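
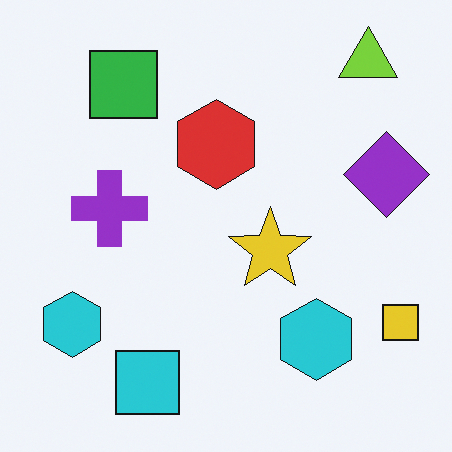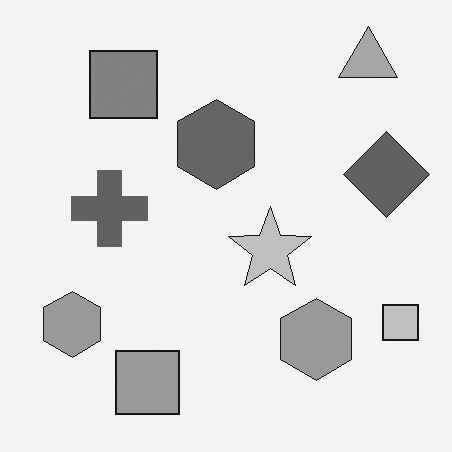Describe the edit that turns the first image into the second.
The image was converted to grayscale.

All color is removed — every shape is now a shade of grey.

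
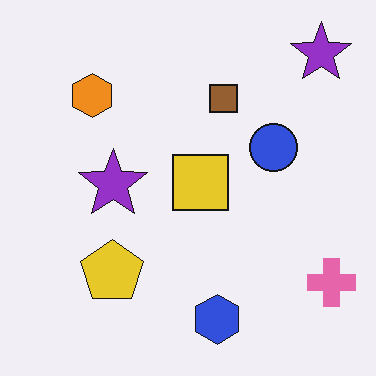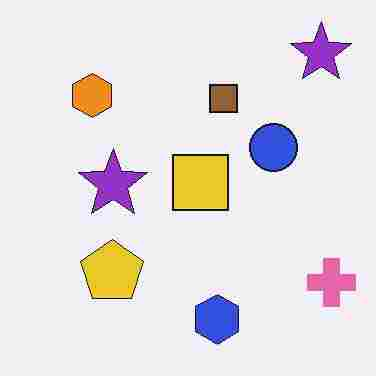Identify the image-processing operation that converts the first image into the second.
The transformation is: degraded with heavy JPEG compression.

Blocky 8×8 compression artifacts appear around shape edges and the flat background shows ringing — characteristic JPEG degradation.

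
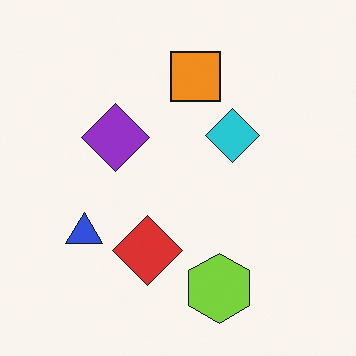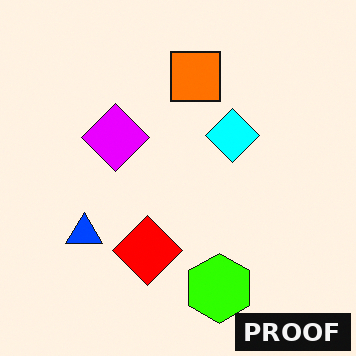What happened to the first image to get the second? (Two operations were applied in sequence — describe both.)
The second image is the first made much more vivid (saturation change), then watermarked with the text "PROOF" in the lower-right corner.

All colors are more vivid — a global saturation change. A dark label reading "PROOF" appears in the lower-right corner.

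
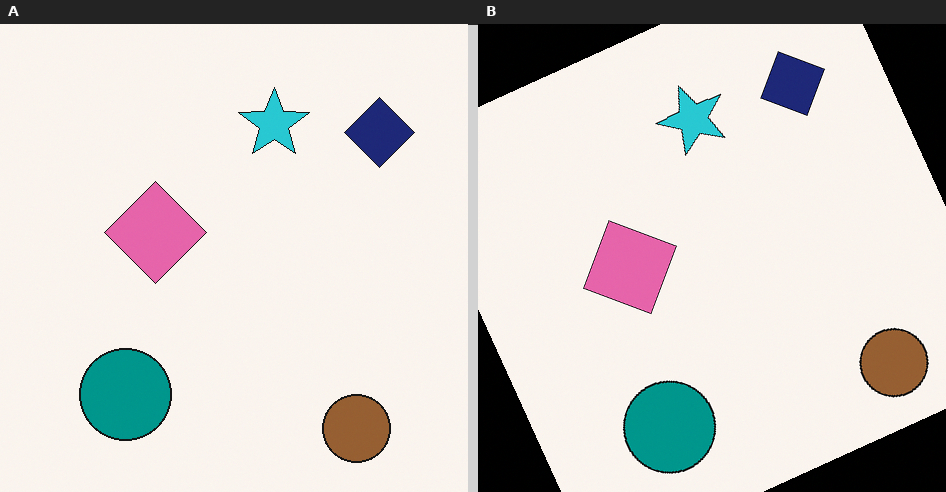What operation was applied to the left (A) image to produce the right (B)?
The transformation is: rotated counter-clockwise by a clearly visible amount.

Every shape is tilted by the same angle and the image corners show triangular fill wedges — a whole-image rotation by a non-right angle.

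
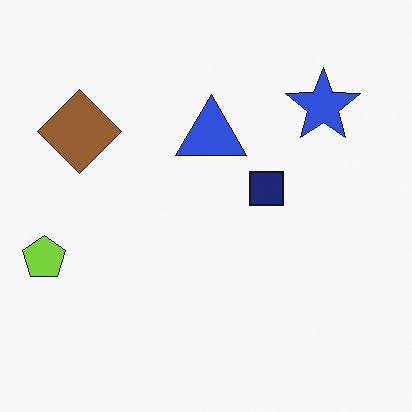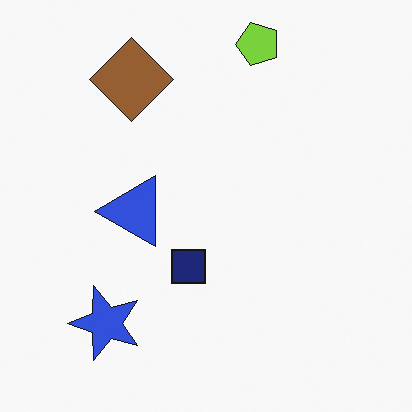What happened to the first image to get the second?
Transposed (reflected across the top-left ↔ bottom-right diagonal).

Shapes have swapped their row and column positions — what was in the top-right is now in the bottom-left — a diagonal reflection.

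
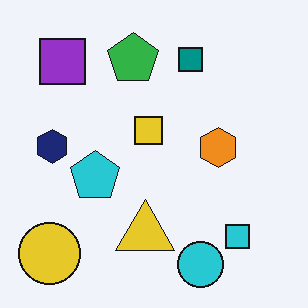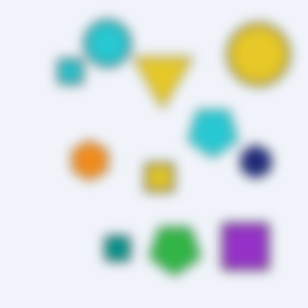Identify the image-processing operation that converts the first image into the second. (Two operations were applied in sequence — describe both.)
This is the original image strongly gaussian-blurred, then rotated 180°.

Shape edges and outlines are uniformly softened across the whole image. The yellow circle sits in the bottom-left of the first image and the top-right of the second — consistent with a whole-image 180° rotation.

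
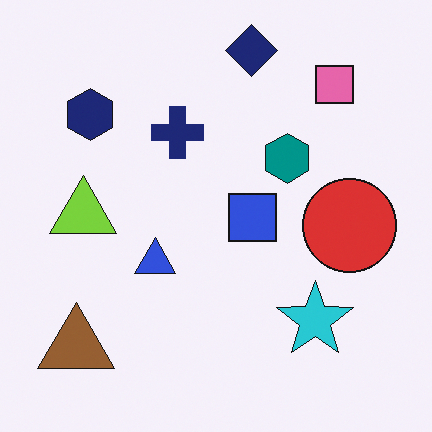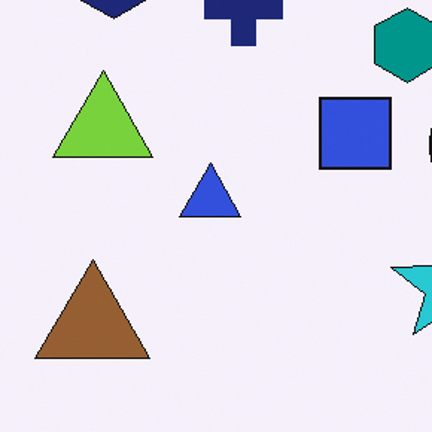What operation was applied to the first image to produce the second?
The second image is the first cropped slightly and scaled back up.

The visible shapes are larger and the field of view is narrower; shapes near the original edges may be partly or wholly outside the frame — a crop-and-rescale.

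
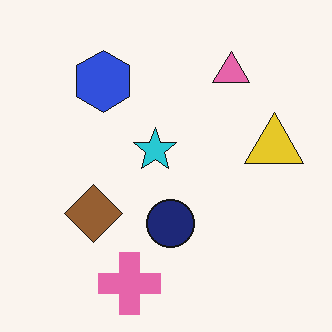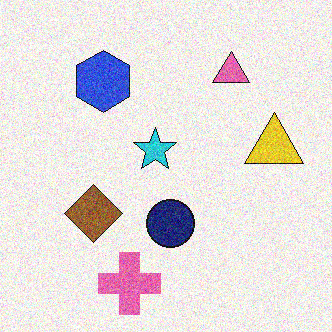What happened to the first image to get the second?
The second image is the first degraded with moderate additive noise.

Random speckle covers the whole image, including the flat background.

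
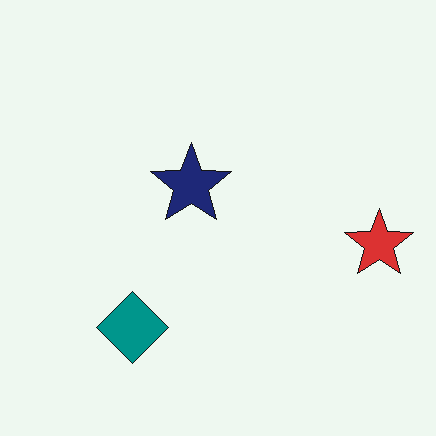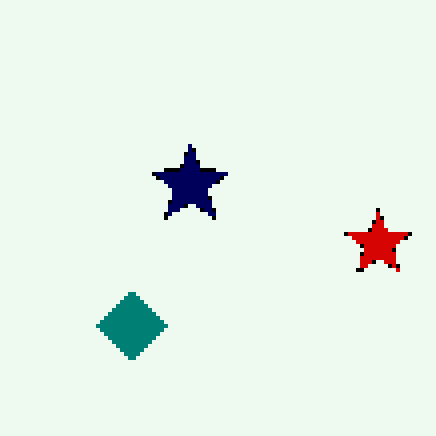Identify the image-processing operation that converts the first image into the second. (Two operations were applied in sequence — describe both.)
The image was given slightly increased contrast, then lightly pixelated (a mild mosaic effect).

Tones are pushed away from mid-grey across the whole image — a global contrast change. Shapes are reduced to large square blocks; fine edges and outlines are lost — a downscale-then-upscale (mosaic) effect.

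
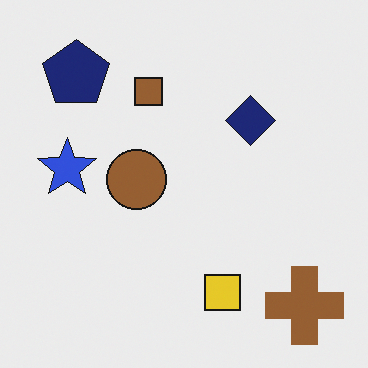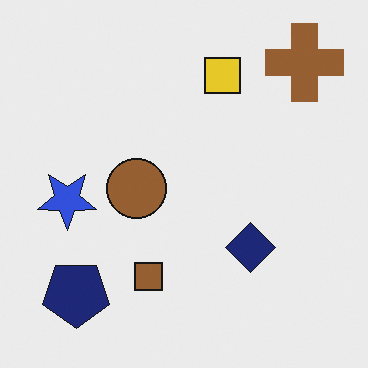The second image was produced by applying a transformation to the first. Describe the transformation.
This is the original image flipped vertically (top ↔ bottom).

The brown cross is in the bottom-right of the first image and the top-right of the second — shapes on opposite sides of the horizontal midline have swapped in a mirror flip.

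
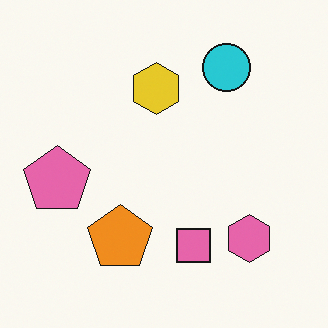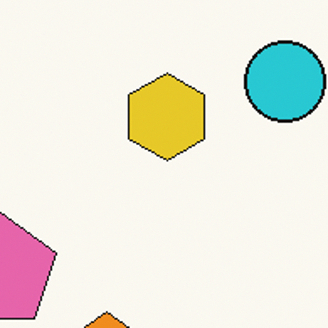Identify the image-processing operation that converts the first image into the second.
This is the original image cropped tightly and scaled back up.

The visible shapes are larger and the field of view is narrower; shapes near the original edges may be partly or wholly outside the frame — a crop-and-rescale.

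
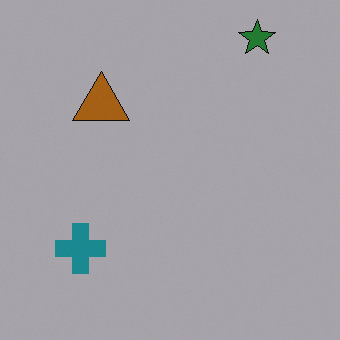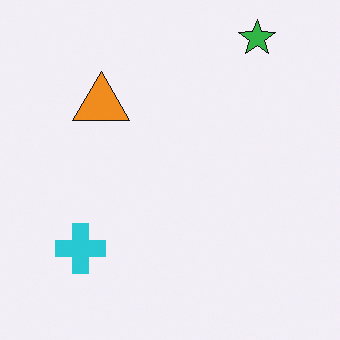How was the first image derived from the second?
It was noticeably darkened.

Every pixel — background and shapes alike — is uniformly darkened.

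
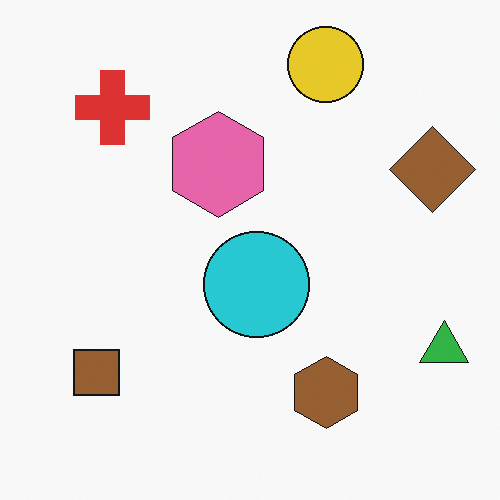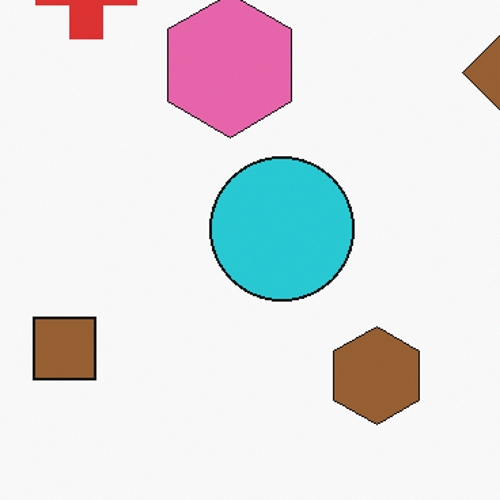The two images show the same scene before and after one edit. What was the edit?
This is the original image cropped to a modestly smaller region and rescaled.

The visible shapes are larger and the field of view is narrower; shapes near the original edges may be partly or wholly outside the frame — a crop-and-rescale.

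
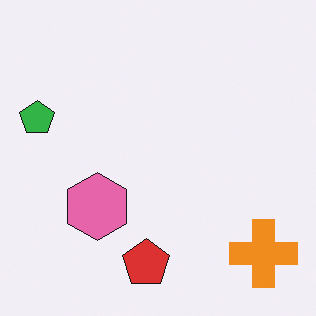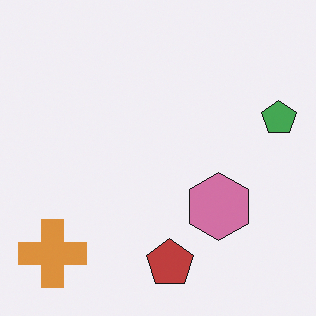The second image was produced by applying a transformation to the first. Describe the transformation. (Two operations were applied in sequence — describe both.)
The second image is the first slightly desaturated, then flipped horizontally (left ↔ right).

All colors are more muted and greyish — a global saturation change. The green pentagon is in the left of the first image and the right of the second — shapes on opposite sides of the vertical midline have swapped in a mirror flip.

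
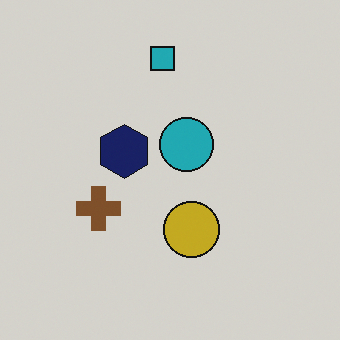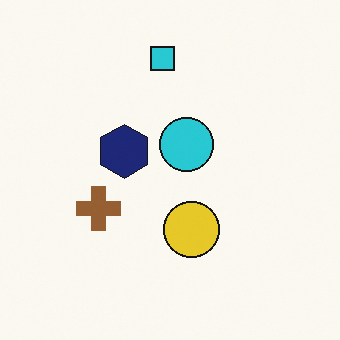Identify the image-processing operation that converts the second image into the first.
The transformation is: slightly darkened.

Every pixel — background and shapes alike — is uniformly darkened.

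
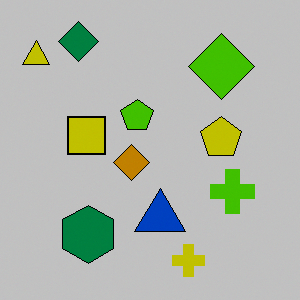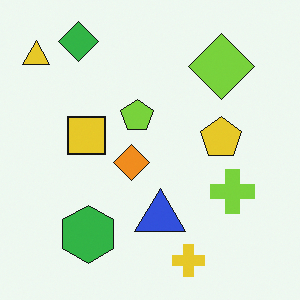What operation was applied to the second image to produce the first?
The first image is the second heavily posterized to just a handful of flat colors.

Each flat color has snapped to a coarser quantized level — most visibly, the near-white background has dropped to a flat grey.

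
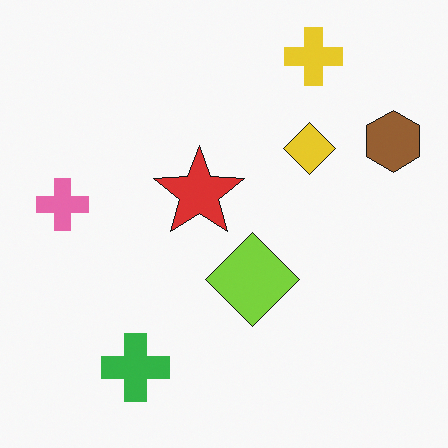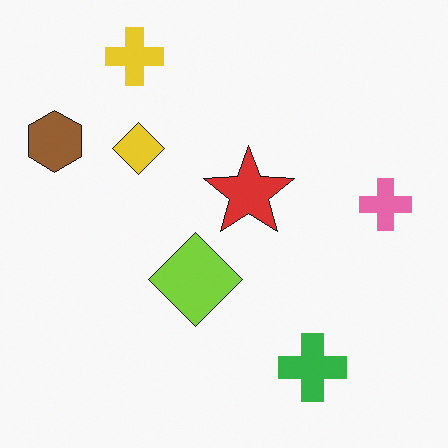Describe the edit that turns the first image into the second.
This is the original image flipped horizontally (left ↔ right).

The brown hexagon is in the top-right of the first image and the top-left of the second — shapes on opposite sides of the vertical midline have swapped in a mirror flip.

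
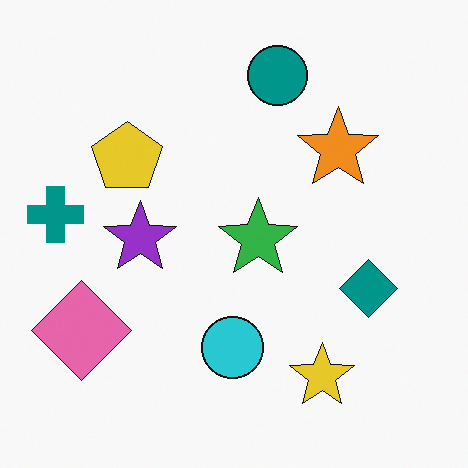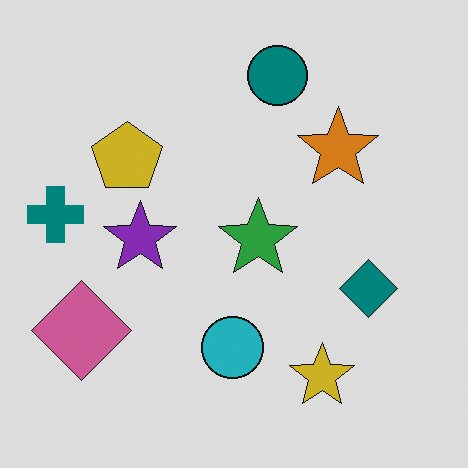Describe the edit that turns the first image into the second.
Slightly darkened.

Every pixel — background and shapes alike — is uniformly darkened.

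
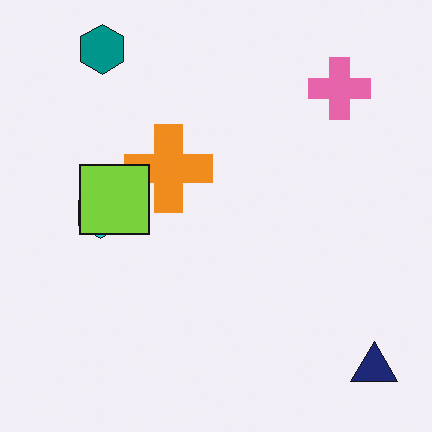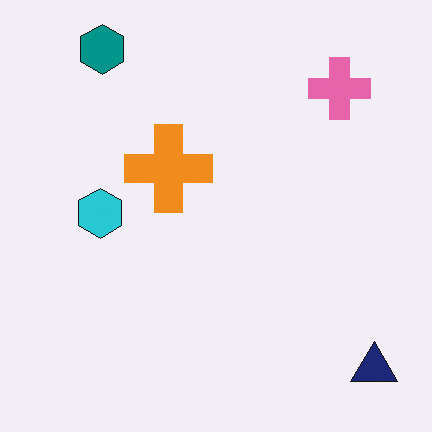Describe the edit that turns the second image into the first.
This is the original image overlaid with an additional lime square.

A lime square appears in the first image that is absent from the second.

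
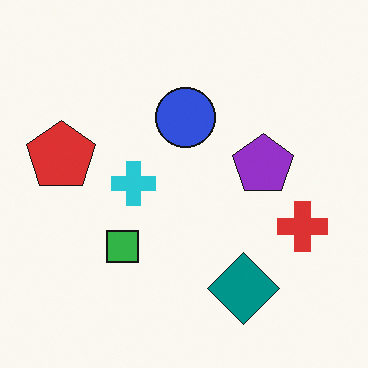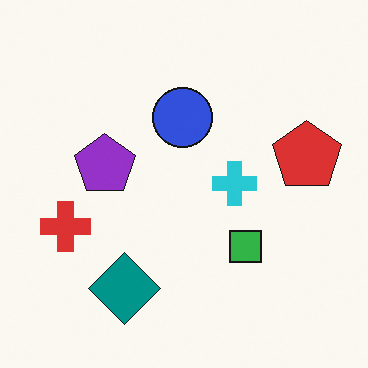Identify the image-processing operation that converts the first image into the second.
The second image is the first flipped horizontally (left ↔ right).

The red pentagon is in the left of the first image and the right of the second — shapes on opposite sides of the vertical midline have swapped in a mirror flip.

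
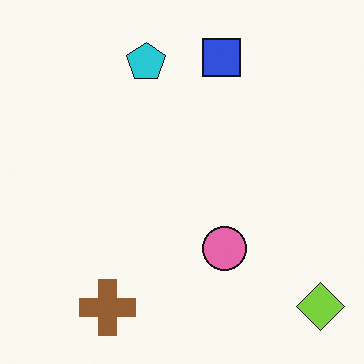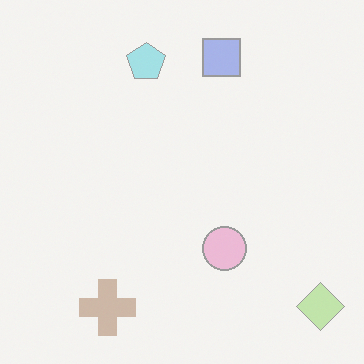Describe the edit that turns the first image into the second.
The transformation is: given much lower contrast.

Tones are pushed toward mid-grey across the whole image — a global contrast change.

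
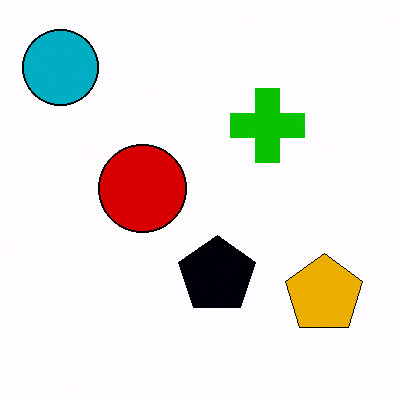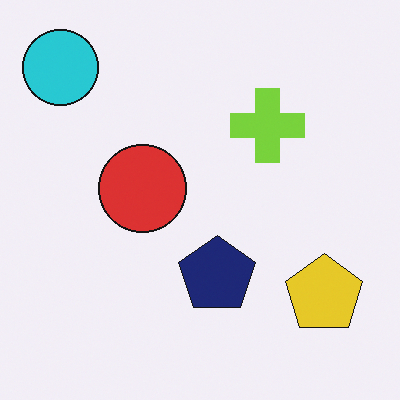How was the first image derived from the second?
Given much higher contrast.

Tones are pushed away from mid-grey across the whole image — a global contrast change.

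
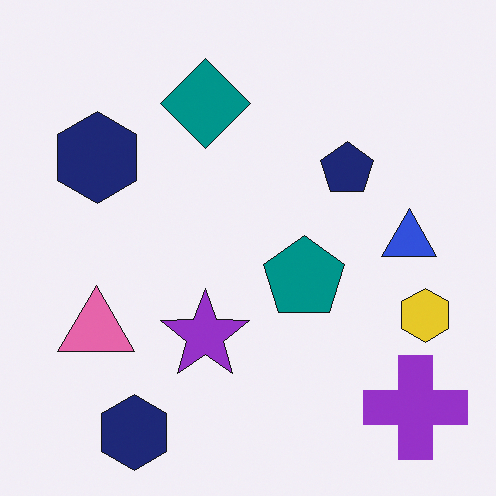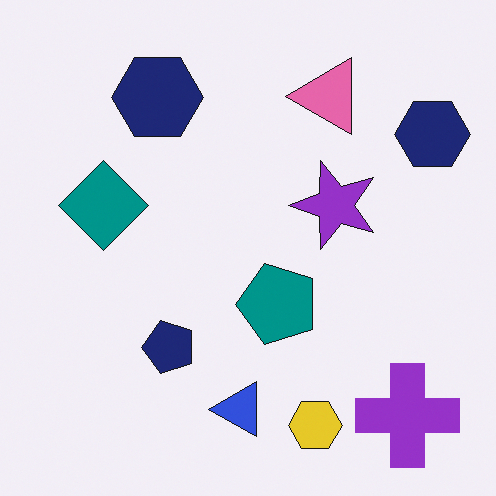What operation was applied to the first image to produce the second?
The transformation is: transposed (reflected across the top-left ↔ bottom-right diagonal).

Shapes have swapped their row and column positions — what was in the top-right is now in the bottom-left — a diagonal reflection.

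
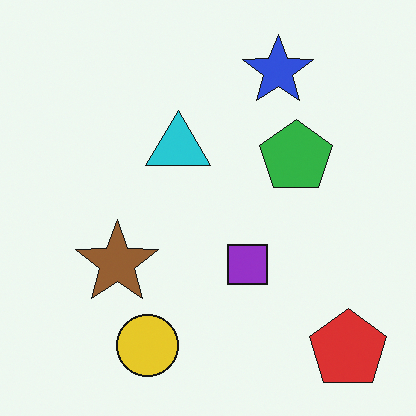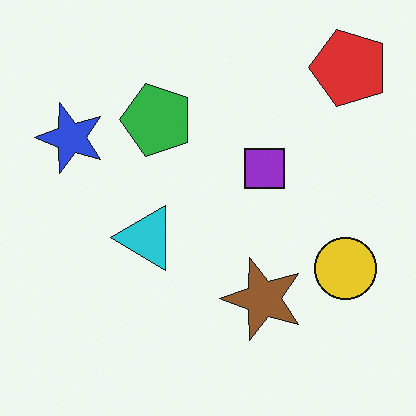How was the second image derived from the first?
This is the original image rotated 90° counter-clockwise.

The red pentagon sits in the bottom-right of the first image and the top-right of the second — consistent with a whole-image 90° counter-clockwise rotation.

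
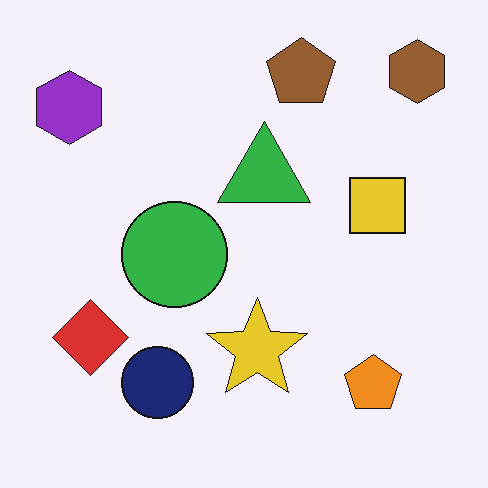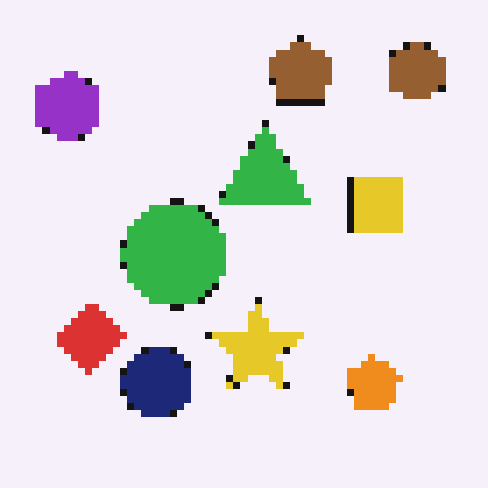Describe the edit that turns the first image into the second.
Pixelated into visible square blocks.

Shapes are reduced to large square blocks; fine edges and outlines are lost — a downscale-then-upscale (mosaic) effect.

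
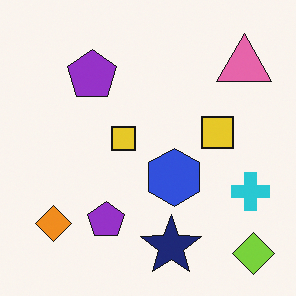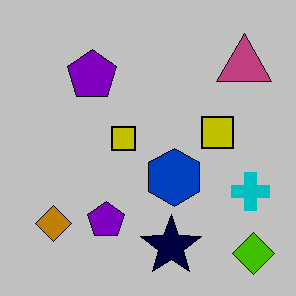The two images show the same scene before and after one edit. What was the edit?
The image was heavily posterized to just a handful of flat colors.

Each flat color has snapped to a coarser quantized level — most visibly, the near-white background has dropped to a flat grey.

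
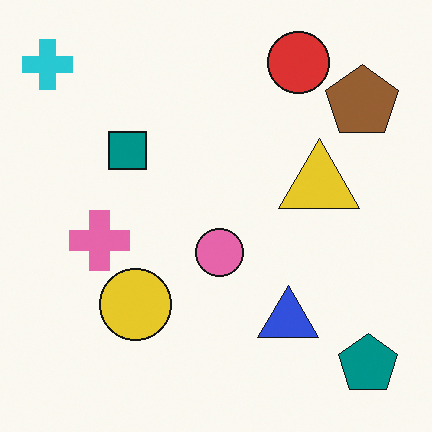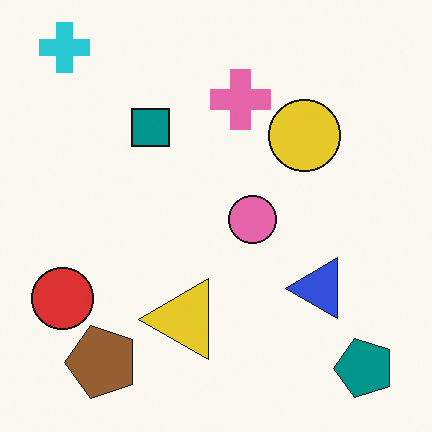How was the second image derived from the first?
This is the original image transposed (reflected across the top-left ↔ bottom-right diagonal).

Shapes have swapped their row and column positions — what was in the top-right is now in the bottom-left — a diagonal reflection.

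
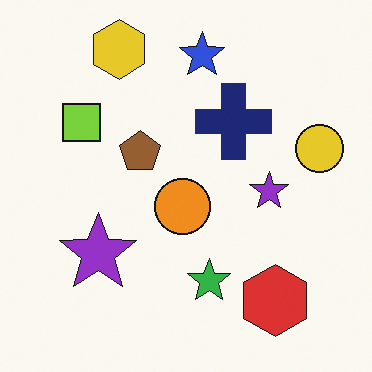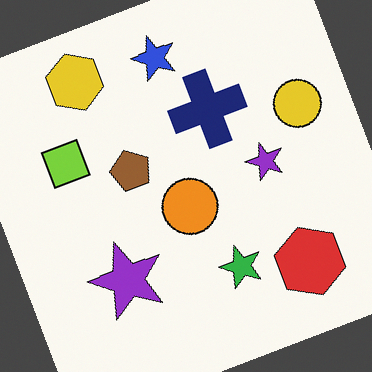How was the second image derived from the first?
This is the original image rotated counter-clockwise by a clearly visible amount.

Every shape is tilted by the same angle and the image corners show triangular fill wedges — a whole-image rotation by a non-right angle.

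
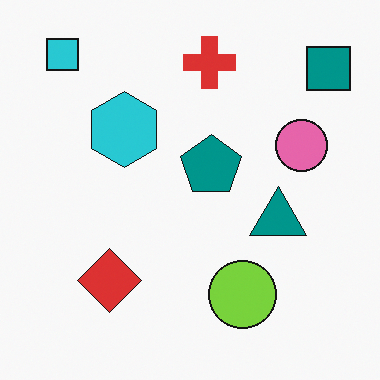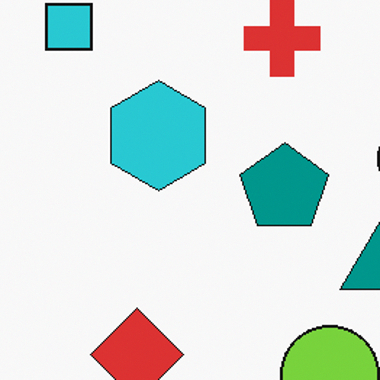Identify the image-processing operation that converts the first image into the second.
This is the original image cropped slightly and scaled back up.

The visible shapes are larger and the field of view is narrower; shapes near the original edges may be partly or wholly outside the frame — a crop-and-rescale.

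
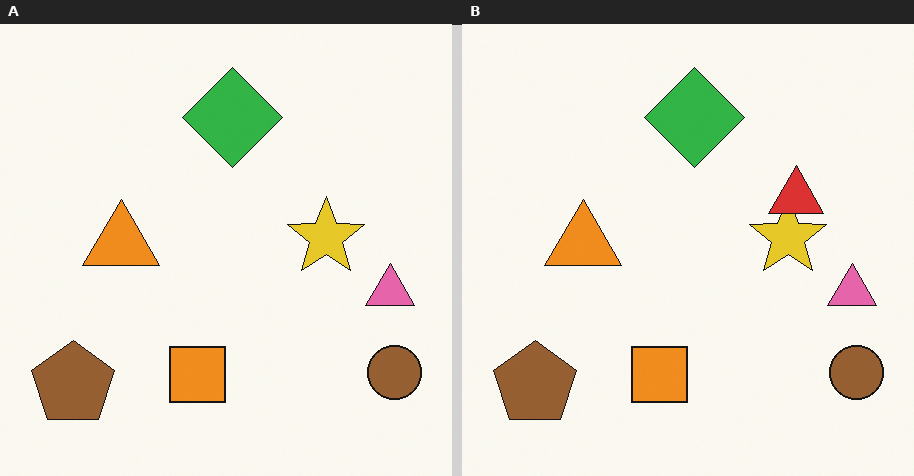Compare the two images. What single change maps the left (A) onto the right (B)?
Overlaid with an additional red triangle.

A red triangle appears in the right (B) image that is absent from the left (A).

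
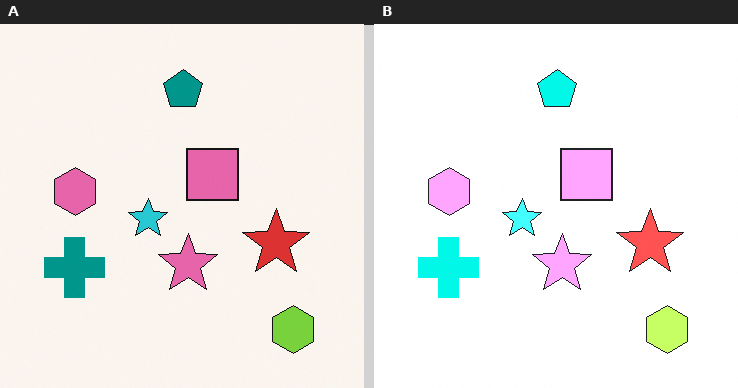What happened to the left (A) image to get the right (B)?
The transformation is: brightened a lot.

Every pixel — background and shapes alike — is uniformly brightened.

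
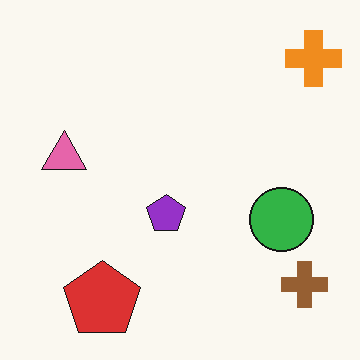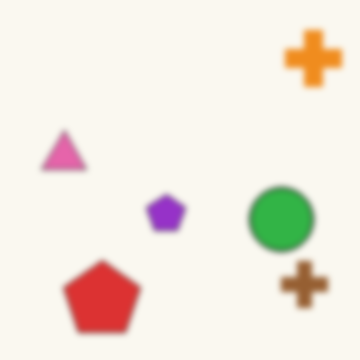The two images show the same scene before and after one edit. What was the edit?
The image was noticeably gaussian-blurred.

Shape edges and outlines are uniformly softened across the whole image.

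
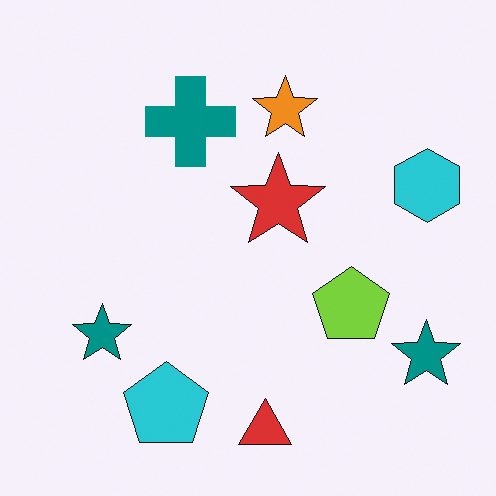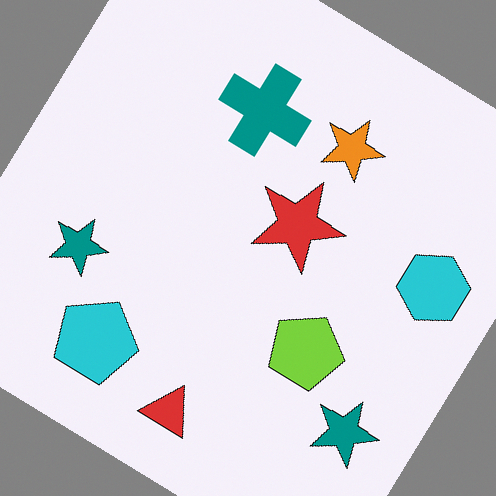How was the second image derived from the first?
The transformation is: rotated clockwise by a large amount — several tens of degrees.

Every shape is tilted by the same angle and the image corners show triangular fill wedges — a whole-image rotation by a non-right angle.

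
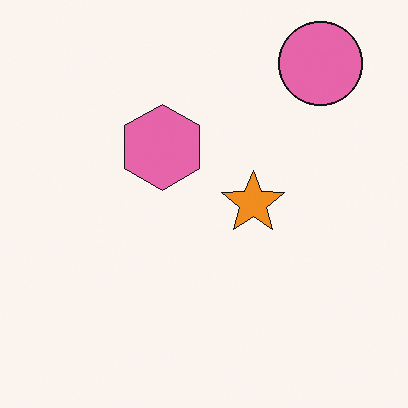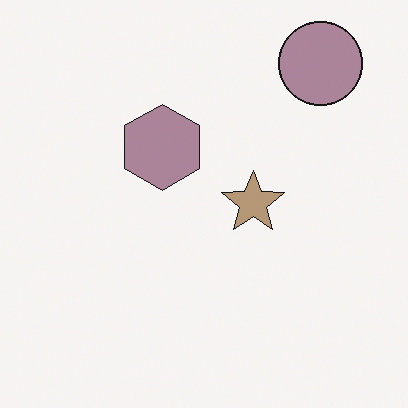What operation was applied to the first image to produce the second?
The second image is the first made much more muted (saturation change).

All colors are more muted and greyish — a global saturation change.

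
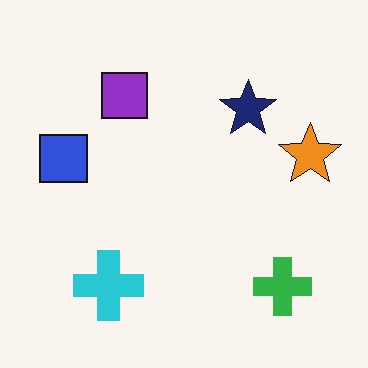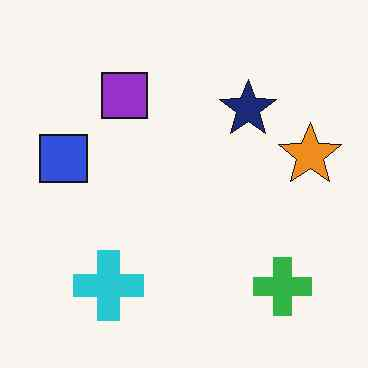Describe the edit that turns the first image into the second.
The second image is the first JPEG-compressed with visible artifacts.

Blocky 8×8 compression artifacts appear around shape edges and the flat background shows ringing — characteristic JPEG degradation.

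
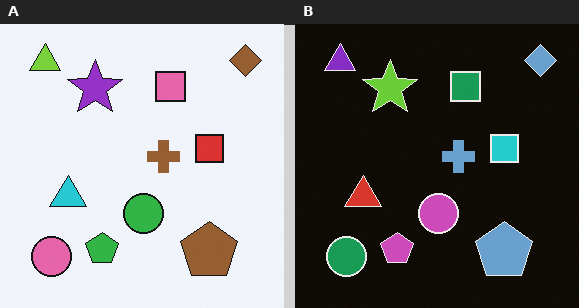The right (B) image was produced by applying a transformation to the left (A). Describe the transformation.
The transformation is: color-inverted (negative).

The light background has become dark and every shape's color is its complement — a photographic negative.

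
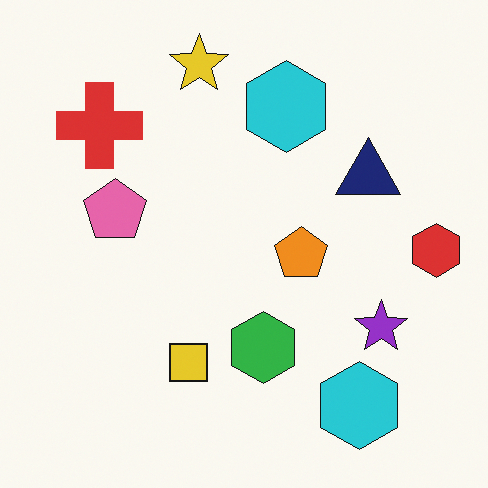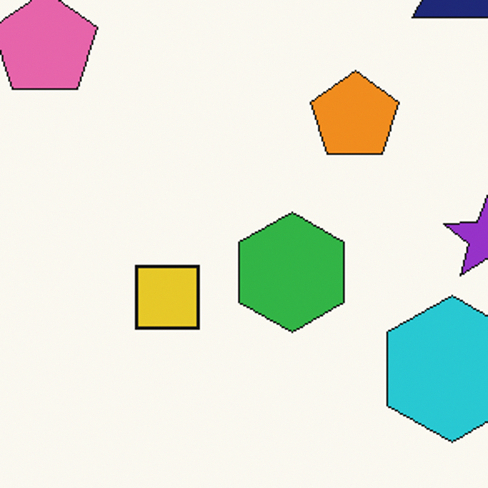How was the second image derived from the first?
This is the original image cropped to a noticeably smaller region and rescaled.

The visible shapes are larger and the field of view is narrower; shapes near the original edges may be partly or wholly outside the frame — a crop-and-rescale.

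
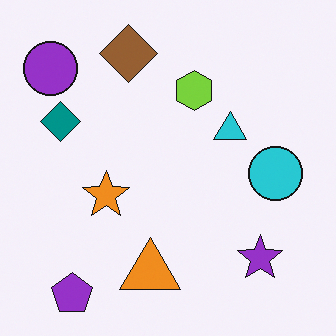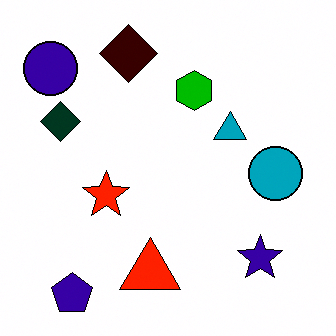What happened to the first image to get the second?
The image was boosted in contrast.

Tones are pushed away from mid-grey across the whole image — a global contrast change.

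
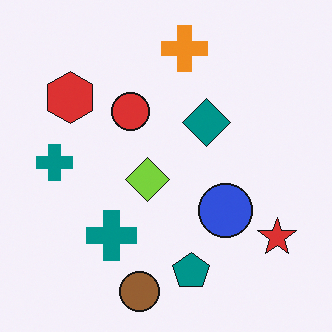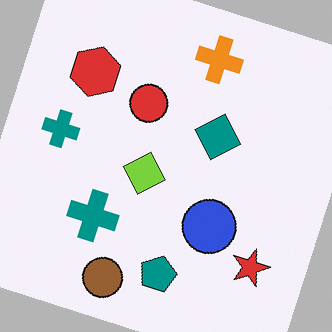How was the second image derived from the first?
This is the original image rotated clockwise by a moderate amount.

Every shape is tilted by the same angle and the image corners show triangular fill wedges — a whole-image rotation by a non-right angle.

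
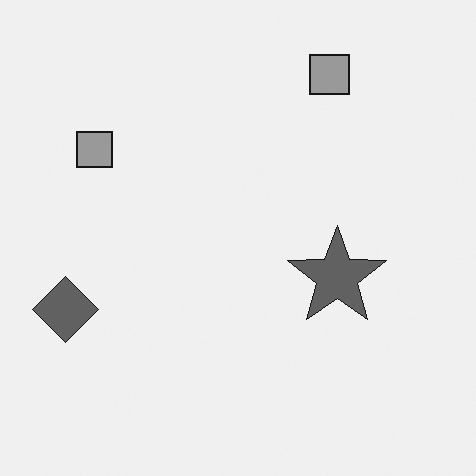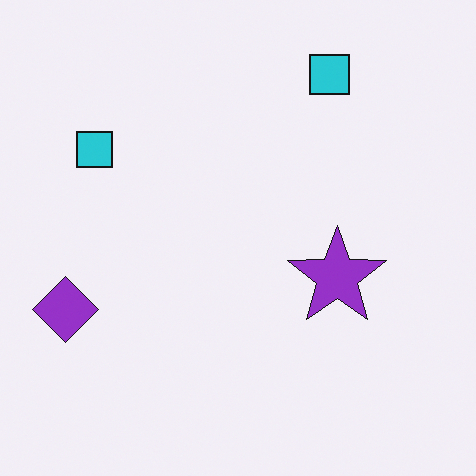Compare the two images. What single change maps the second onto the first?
The transformation is: converted to grayscale.

All color is removed — every shape is now a shade of grey.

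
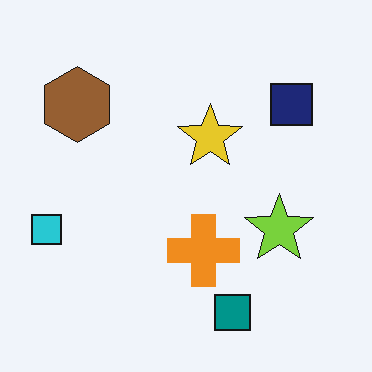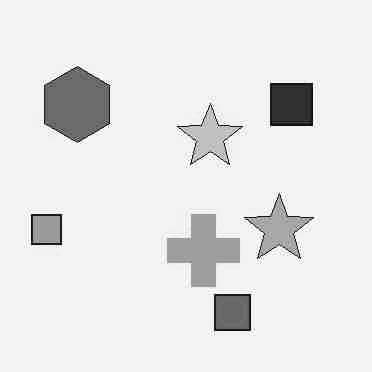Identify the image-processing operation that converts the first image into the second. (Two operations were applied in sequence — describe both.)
The transformation is: heavily JPEG-compressed with obvious blocking artifacts, then converted to grayscale.

Blocky 8×8 compression artifacts appear around shape edges and the flat background shows ringing — characteristic JPEG degradation. All color is removed — every shape is now a shade of grey.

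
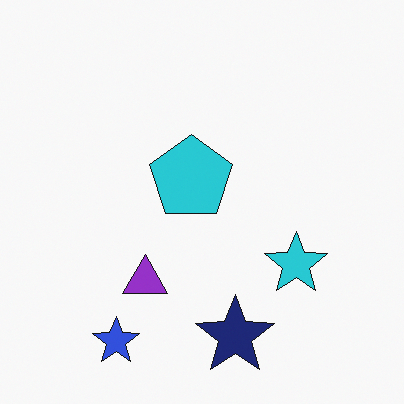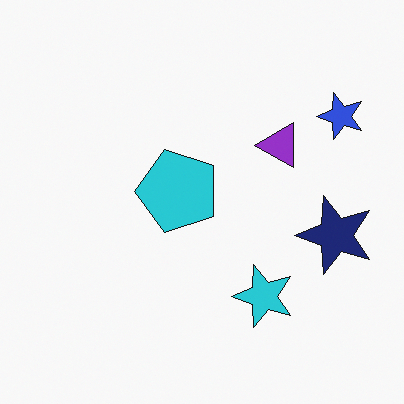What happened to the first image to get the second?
Transposed (reflected across the top-left ↔ bottom-right diagonal).

Shapes have swapped their row and column positions — what was in the top-right is now in the bottom-left — a diagonal reflection.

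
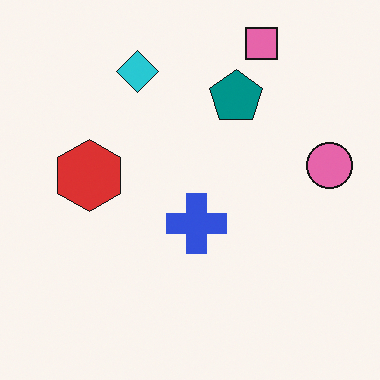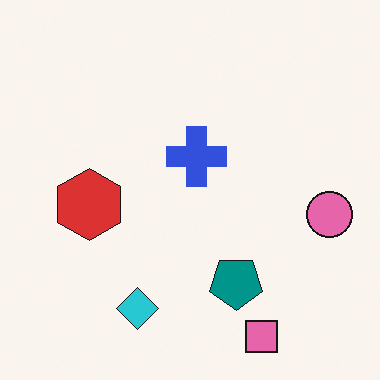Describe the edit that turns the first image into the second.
It was flipped vertically (top ↔ bottom).

The pink square is in the top-right of the first image and the bottom-right of the second — shapes on opposite sides of the horizontal midline have swapped in a mirror flip.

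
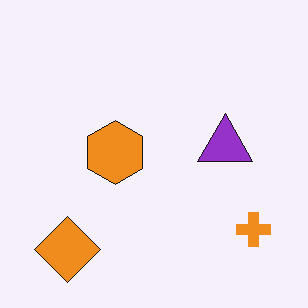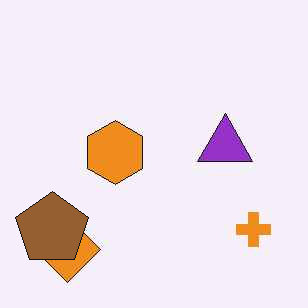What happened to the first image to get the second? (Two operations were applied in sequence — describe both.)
The image was given moderate JPEG compression, then overlaid with an additional brown pentagon.

Blocky 8×8 compression artifacts appear around shape edges and the flat background shows ringing — characteristic JPEG degradation. A brown pentagon appears in the second image that is absent from the first.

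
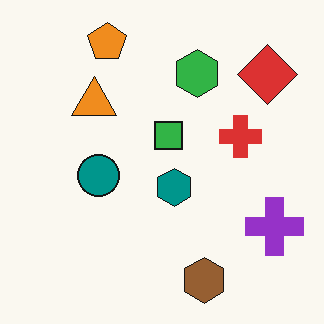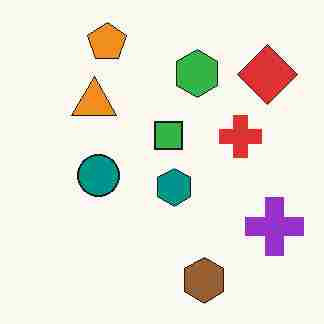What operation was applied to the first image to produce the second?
Heavily JPEG-compressed with obvious blocking artifacts.

Blocky 8×8 compression artifacts appear around shape edges and the flat background shows ringing — characteristic JPEG degradation.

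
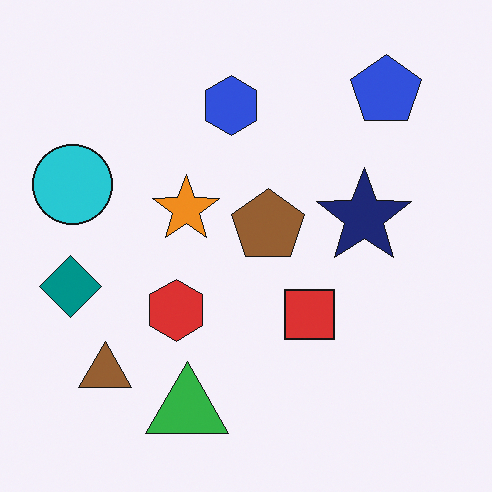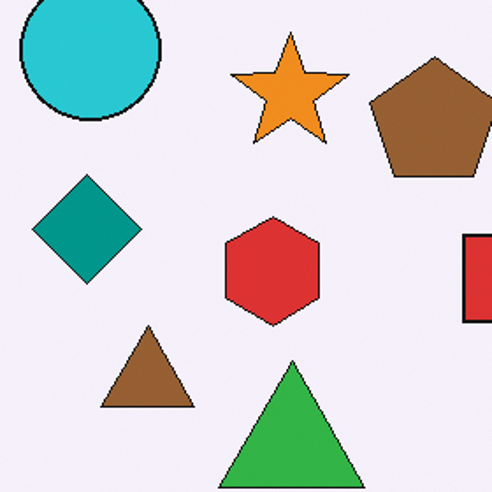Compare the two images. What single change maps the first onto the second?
This is the original image cropped tightly and scaled back up.

The visible shapes are larger and the field of view is narrower; shapes near the original edges may be partly or wholly outside the frame — a crop-and-rescale.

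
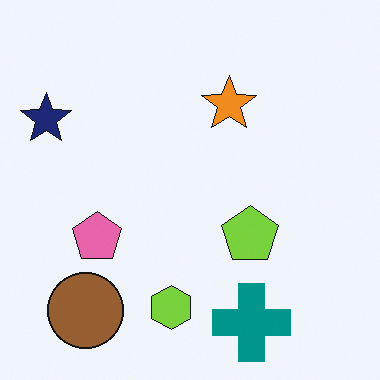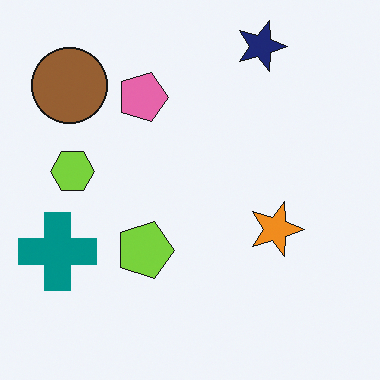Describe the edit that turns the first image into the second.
It was rotated 90° clockwise.

The navy star sits in the top-left of the first image and the top-right of the second — consistent with a whole-image 90° clockwise rotation.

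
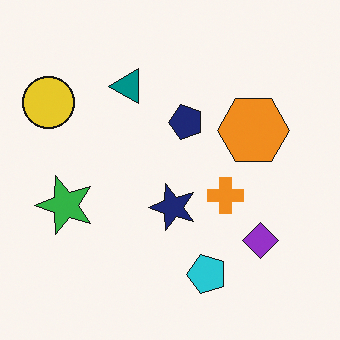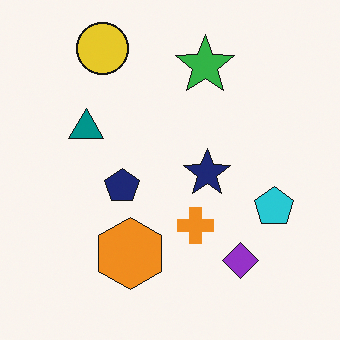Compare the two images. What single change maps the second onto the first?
Transposed (reflected across the top-left ↔ bottom-right diagonal).

Shapes have swapped their row and column positions — what was in the top-right is now in the bottom-left — a diagonal reflection.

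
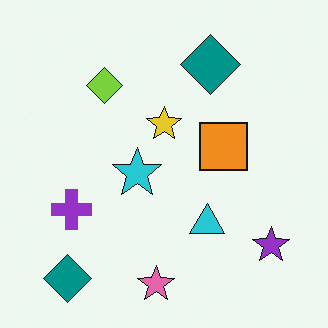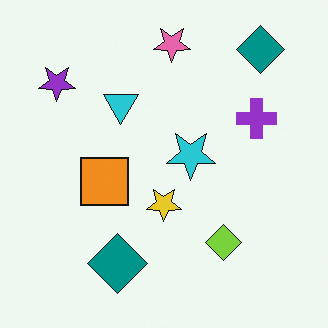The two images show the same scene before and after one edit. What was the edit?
Rotated 180°.

The purple star sits in the bottom-right of the first image and the top-left of the second — consistent with a whole-image 180° rotation.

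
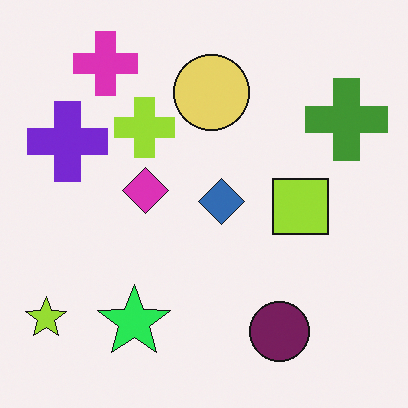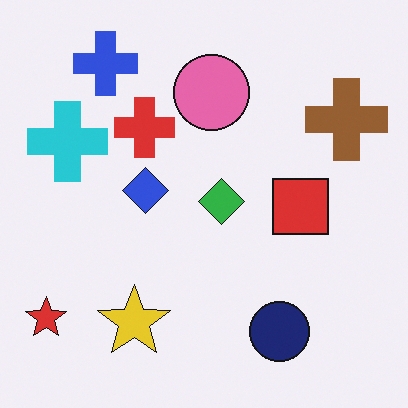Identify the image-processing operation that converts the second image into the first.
The transformation is: hue-shifted through roughly a third of the color wheel.

Every shape's color has rotated by the same amount around the hue wheel — a uniform hue shift.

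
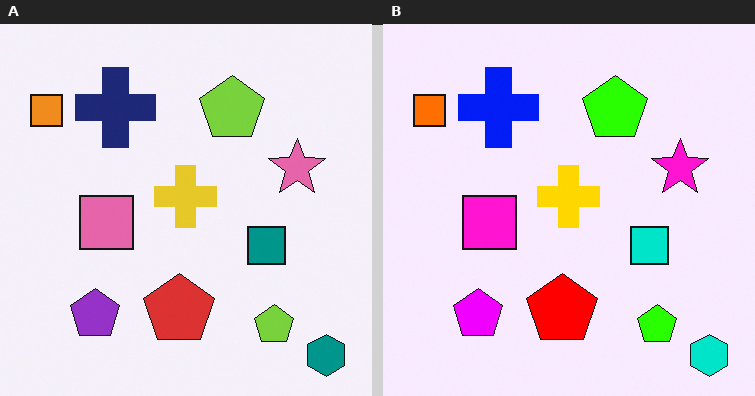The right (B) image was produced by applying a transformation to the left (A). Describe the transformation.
The right (B) image is the left (A) made much more vivid (saturation change).

All colors are more vivid — a global saturation change.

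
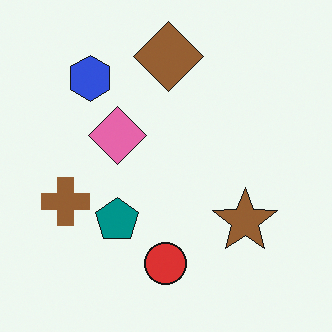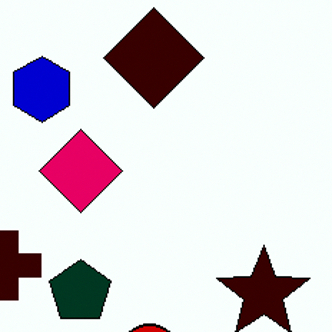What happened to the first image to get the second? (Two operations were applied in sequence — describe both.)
This is the original image boosted in contrast, then cropped to a modestly smaller region and rescaled.

Tones are pushed away from mid-grey across the whole image — a global contrast change. The visible shapes are larger and the field of view is narrower; shapes near the original edges may be partly or wholly outside the frame — a crop-and-rescale.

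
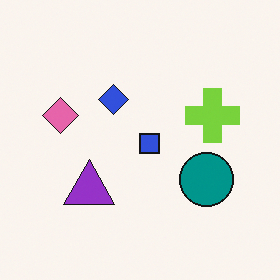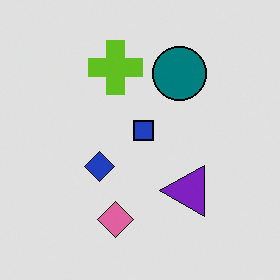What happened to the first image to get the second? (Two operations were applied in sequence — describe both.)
It was rotated 90° counter-clockwise, then moderately posterized.

The pink diamond sits in the left of the first image and the bottom of the second — consistent with a whole-image 90° counter-clockwise rotation. Each flat color has snapped to a coarser quantized level — most visibly, the near-white background has dropped to a flat grey.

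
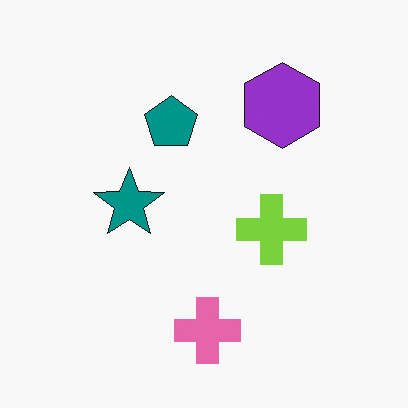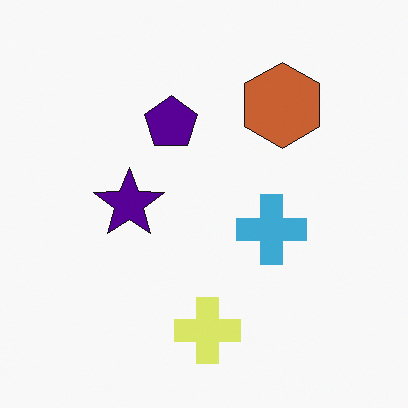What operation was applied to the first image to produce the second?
Hue-shifted noticeably.

Every shape's color has rotated by the same amount around the hue wheel — a uniform hue shift.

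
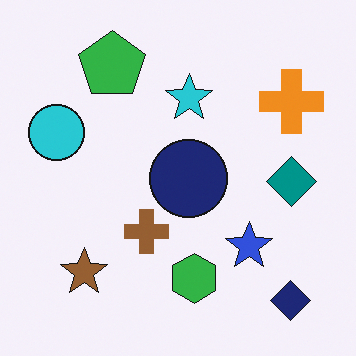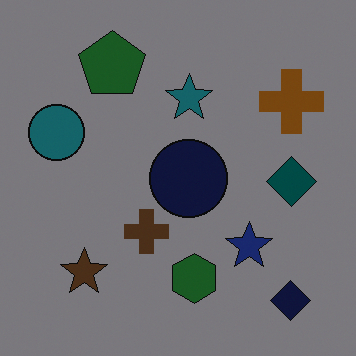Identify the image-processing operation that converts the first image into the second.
It was substantially darkened.

Every pixel — background and shapes alike — is uniformly darkened.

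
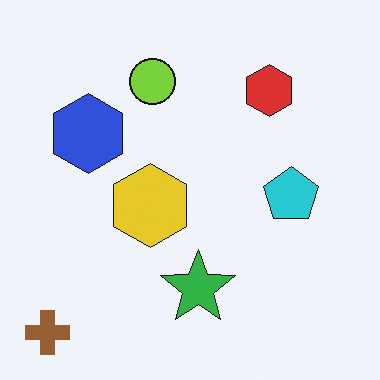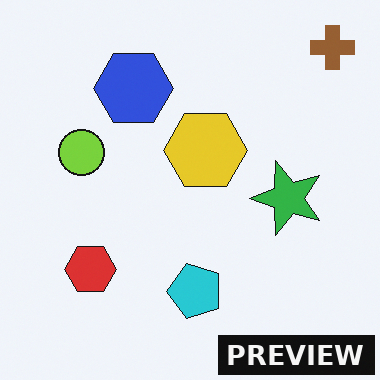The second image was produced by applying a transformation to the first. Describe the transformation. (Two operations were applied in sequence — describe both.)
The transformation is: transposed (reflected across the top-left ↔ bottom-right diagonal), then watermarked with the text "PREVIEW" in the lower-right corner.

Shapes have swapped their row and column positions — what was in the top-right is now in the bottom-left — a diagonal reflection. A dark label reading "PREVIEW" appears in the lower-right corner.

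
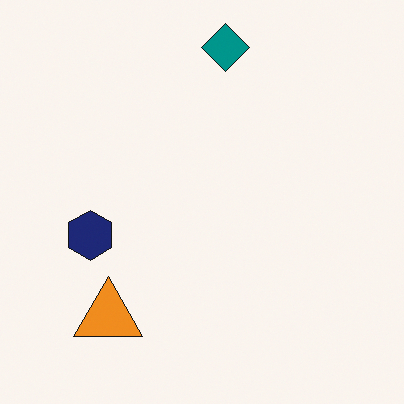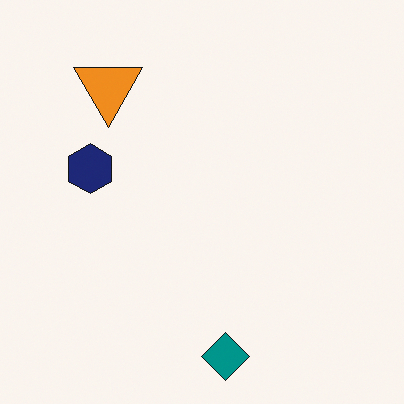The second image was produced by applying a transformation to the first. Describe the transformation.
The image was flipped vertically (top ↔ bottom).

The teal diamond is in the top of the first image and the bottom of the second — shapes on opposite sides of the horizontal midline have swapped in a mirror flip.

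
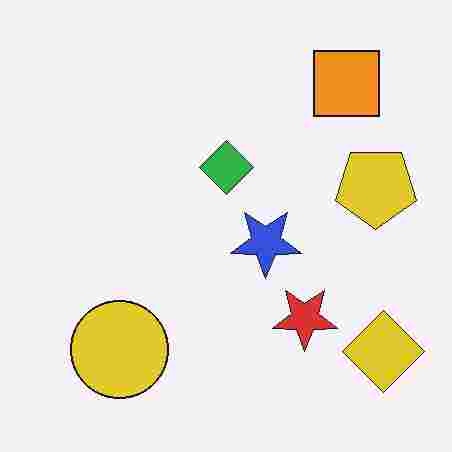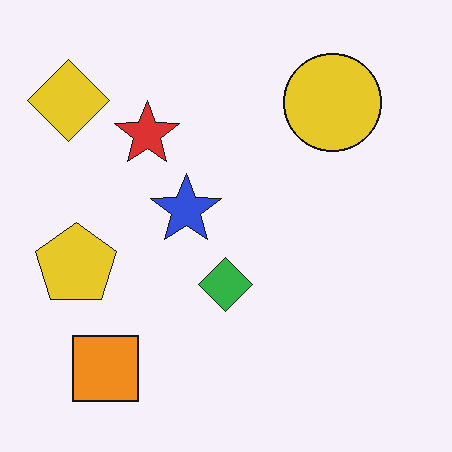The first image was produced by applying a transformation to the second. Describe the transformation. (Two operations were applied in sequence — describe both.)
The transformation is: rotated 180°, then degraded with heavy JPEG compression.

The yellow diamond sits in the top-left of the second image and the bottom-right of the first — consistent with a whole-image 180° rotation. Blocky 8×8 compression artifacts appear around shape edges and the flat background shows ringing — characteristic JPEG degradation.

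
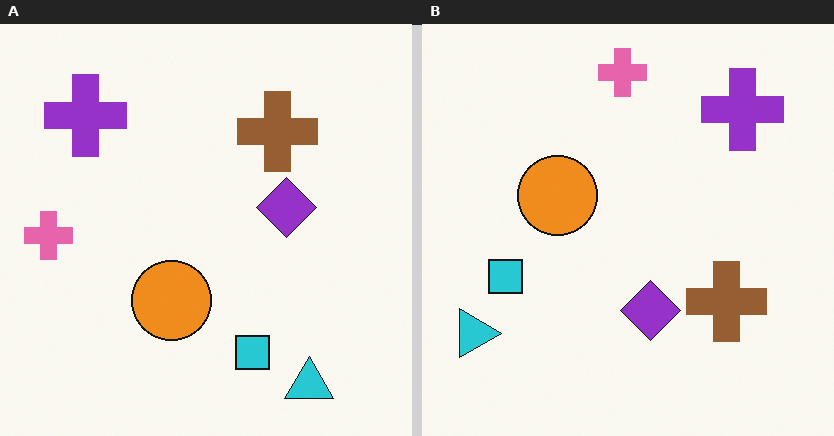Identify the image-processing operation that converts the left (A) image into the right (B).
This is the original image rotated 90° clockwise.

The cyan triangle sits in the bottom-right of the left (A) image and the bottom-left of the right (B) — consistent with a whole-image 90° clockwise rotation.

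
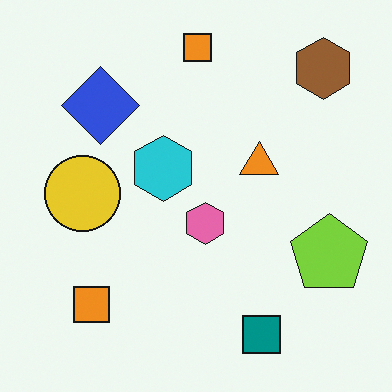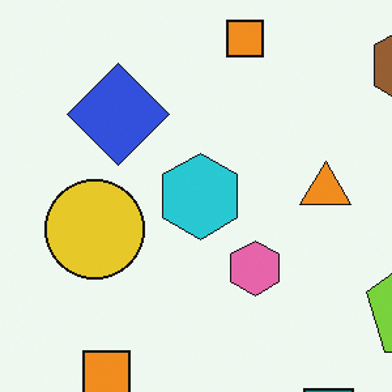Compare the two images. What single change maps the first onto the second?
This is the original image cropped to a modestly smaller region and rescaled.

The visible shapes are larger and the field of view is narrower; shapes near the original edges may be partly or wholly outside the frame — a crop-and-rescale.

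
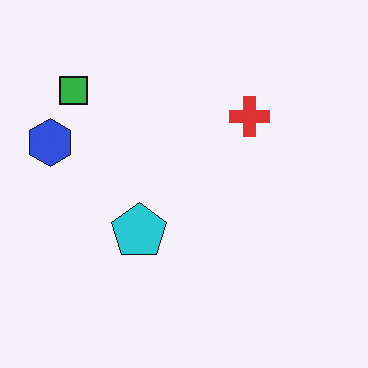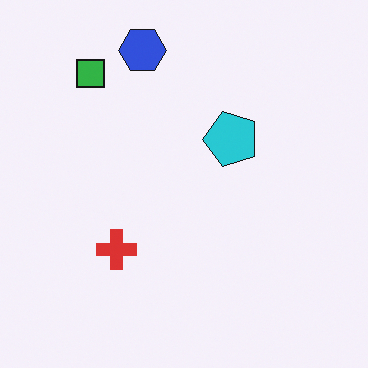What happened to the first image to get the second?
Transposed (reflected across the top-left ↔ bottom-right diagonal).

Shapes have swapped their row and column positions — what was in the top-right is now in the bottom-left — a diagonal reflection.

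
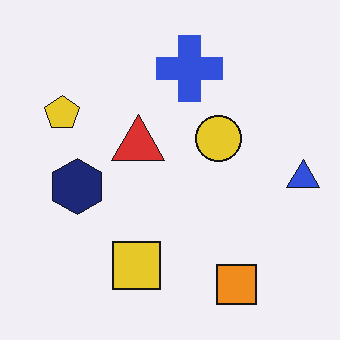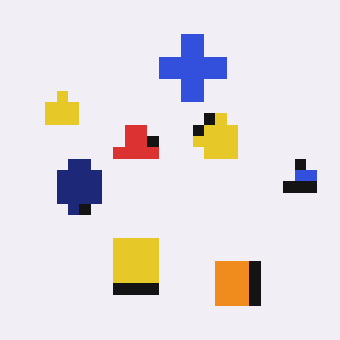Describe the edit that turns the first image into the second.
Coarsely pixelated.

Shapes are reduced to large square blocks; fine edges and outlines are lost — a downscale-then-upscale (mosaic) effect.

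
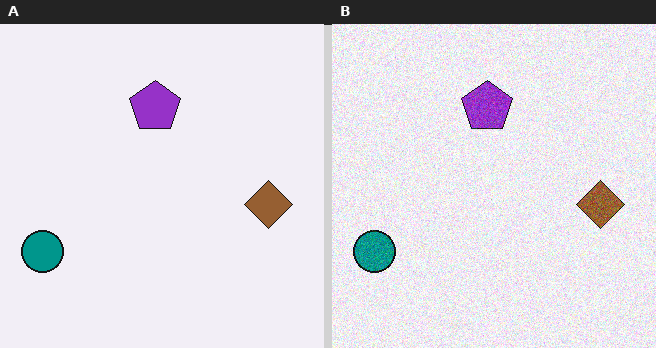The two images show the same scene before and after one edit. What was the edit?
The right (B) image is the left (A) degraded with visible gaussian noise.

Random speckle covers the whole image, including the flat background.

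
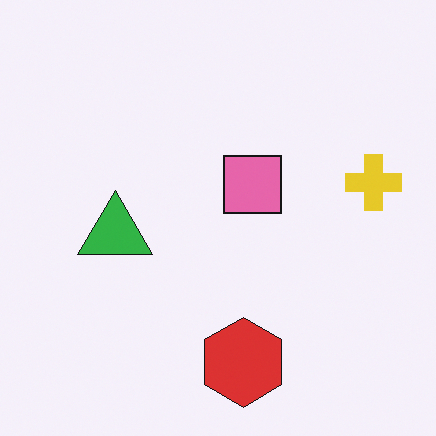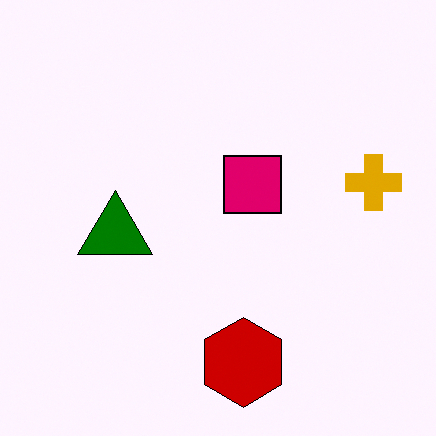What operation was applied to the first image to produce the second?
The image was boosted in contrast.

Tones are pushed away from mid-grey across the whole image — a global contrast change.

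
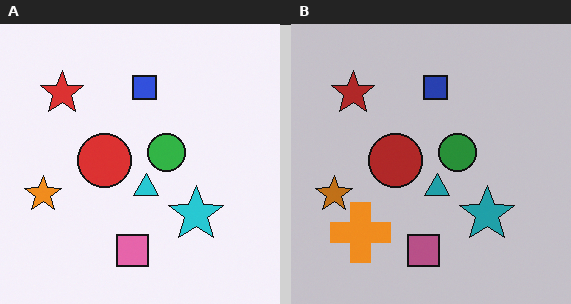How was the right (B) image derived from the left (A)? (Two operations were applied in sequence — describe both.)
The right (B) image is the left (A) slightly darkened, then overlaid with an additional orange cross.

Every pixel — background and shapes alike — is uniformly darkened. An orange cross appears in the right (B) image that is absent from the left (A).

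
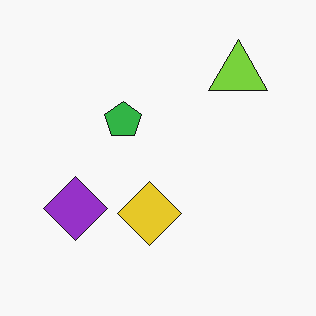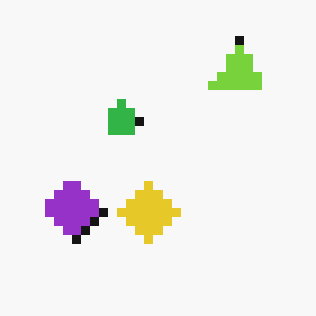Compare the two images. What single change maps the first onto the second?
The image was coarsely pixelated.

Shapes are reduced to large square blocks; fine edges and outlines are lost — a downscale-then-upscale (mosaic) effect.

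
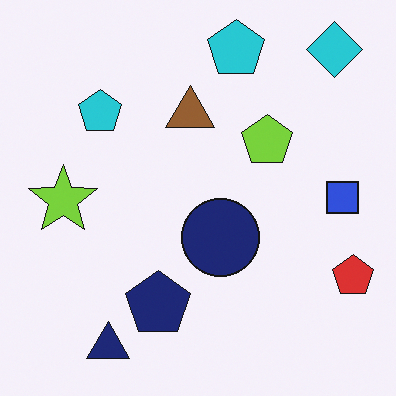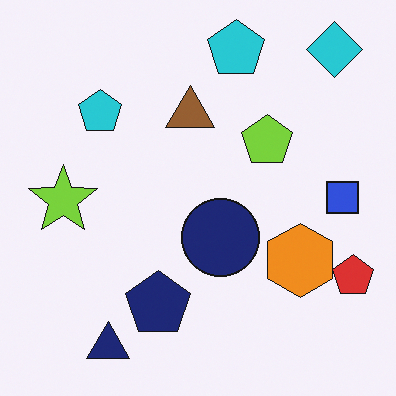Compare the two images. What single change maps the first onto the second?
It was overlaid with an additional orange hexagon.

An orange hexagon appears in the second image that is absent from the first.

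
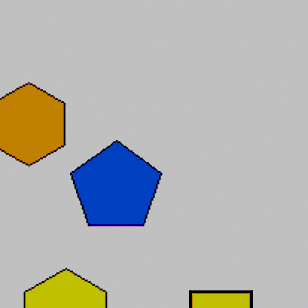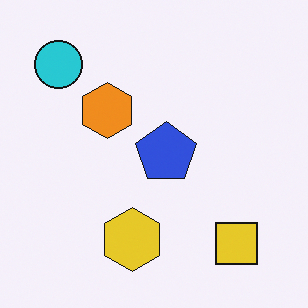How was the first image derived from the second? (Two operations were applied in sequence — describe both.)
It was cropped to a modestly smaller region and rescaled, then heavily posterized to just a handful of flat colors.

The visible shapes are larger and the field of view is narrower; shapes near the original edges may be partly or wholly outside the frame — a crop-and-rescale. Each flat color has snapped to a coarser quantized level — most visibly, the near-white background has dropped to a flat grey.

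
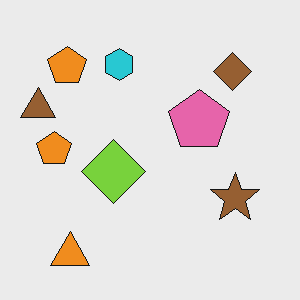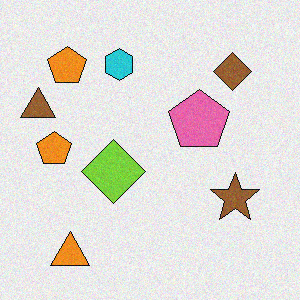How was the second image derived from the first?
The second image is the first degraded with light additive noise.

Random speckle covers the whole image, including the flat background.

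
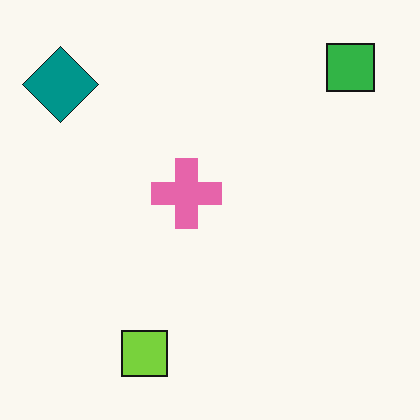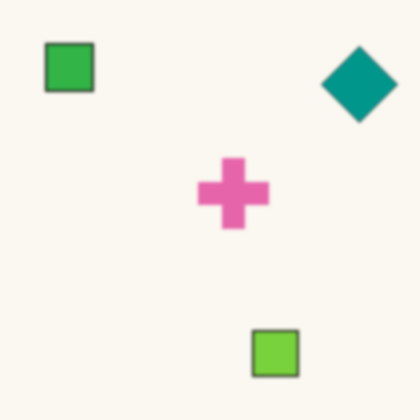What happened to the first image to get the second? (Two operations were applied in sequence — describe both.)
The second image is the first flipped horizontally (left ↔ right), then slightly softened.

The teal diamond is in the top-left of the first image and the top-right of the second — shapes on opposite sides of the vertical midline have swapped in a mirror flip. Shape edges and outlines are uniformly softened across the whole image.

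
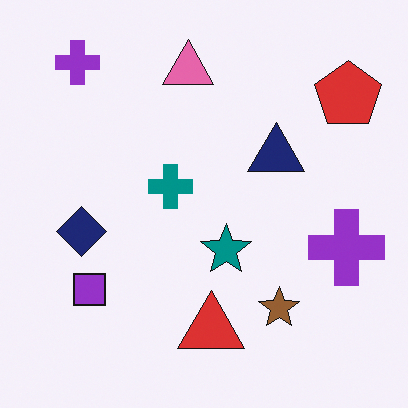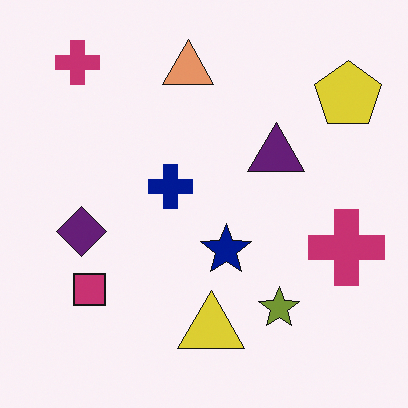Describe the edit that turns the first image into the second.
It was hue-shifted slightly.

Every shape's color has rotated by the same amount around the hue wheel — a uniform hue shift.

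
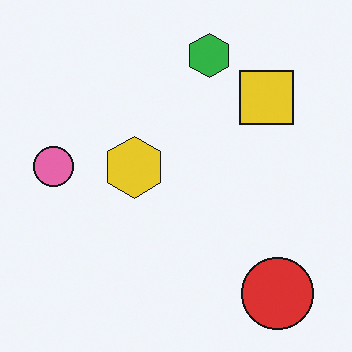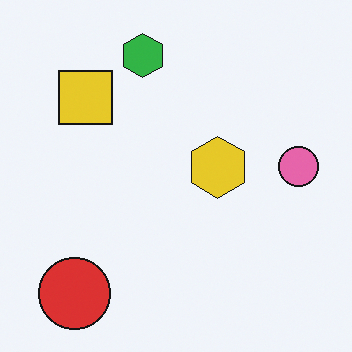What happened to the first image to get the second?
Flipped horizontally (left ↔ right).

The pink circle is in the left of the first image and the right of the second — shapes on opposite sides of the vertical midline have swapped in a mirror flip.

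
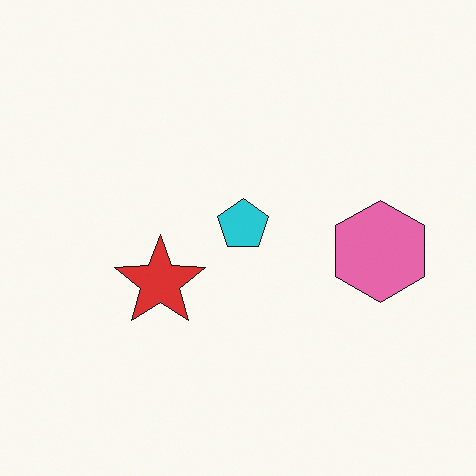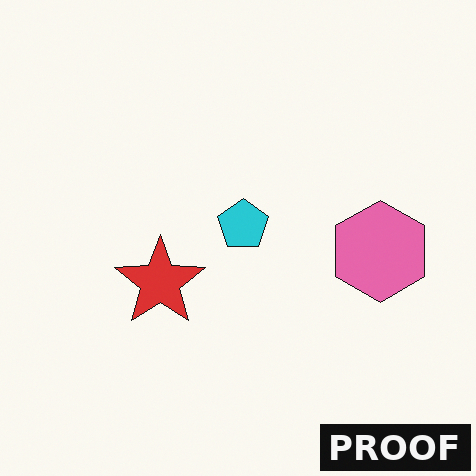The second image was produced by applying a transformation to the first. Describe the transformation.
The second image is the first watermarked with the text "PROOF" in the lower-right corner.

A dark label reading "PROOF" appears in the lower-right corner.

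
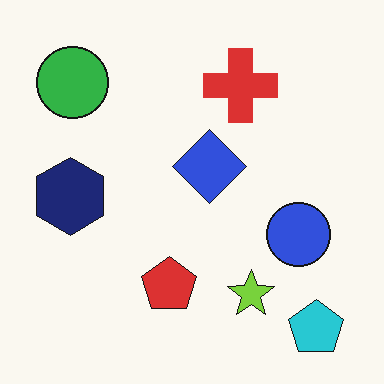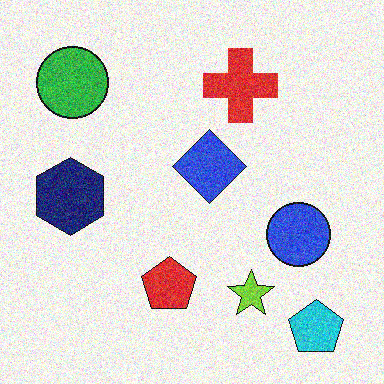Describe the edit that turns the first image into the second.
It was degraded with visible gaussian noise.

Random speckle covers the whole image, including the flat background.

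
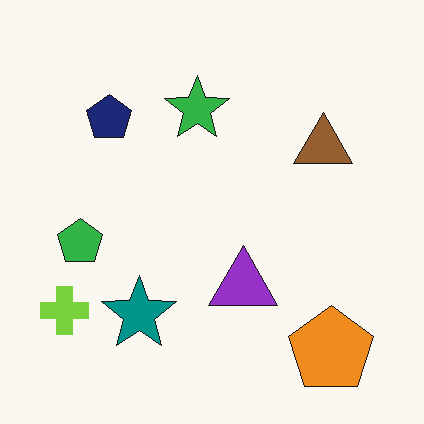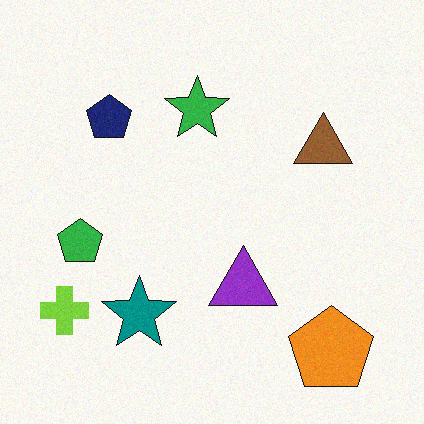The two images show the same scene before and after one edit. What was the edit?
This is the original image degraded with a light layer of grain.

Random speckle covers the whole image, including the flat background.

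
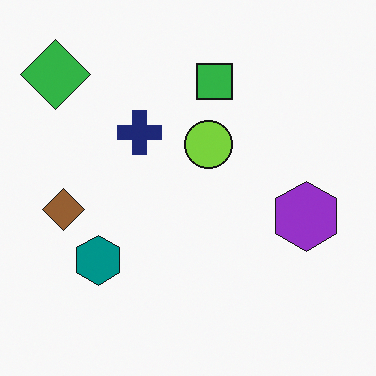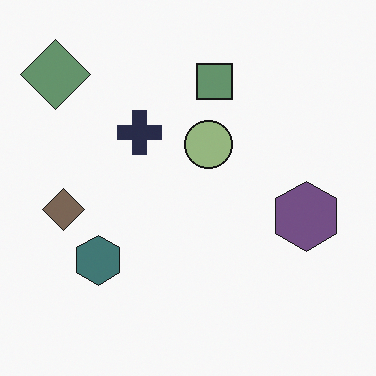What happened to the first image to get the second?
The second image is the first heavily desaturated.

All colors are more muted and greyish — a global saturation change.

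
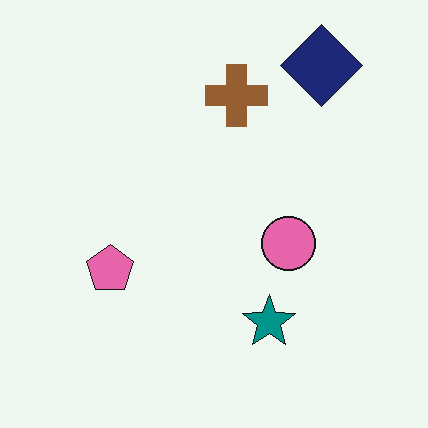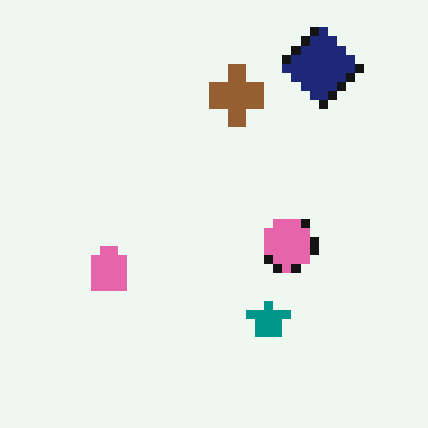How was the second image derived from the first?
It was heavily pixelated into large blocks.

Shapes are reduced to large square blocks; fine edges and outlines are lost — a downscale-then-upscale (mosaic) effect.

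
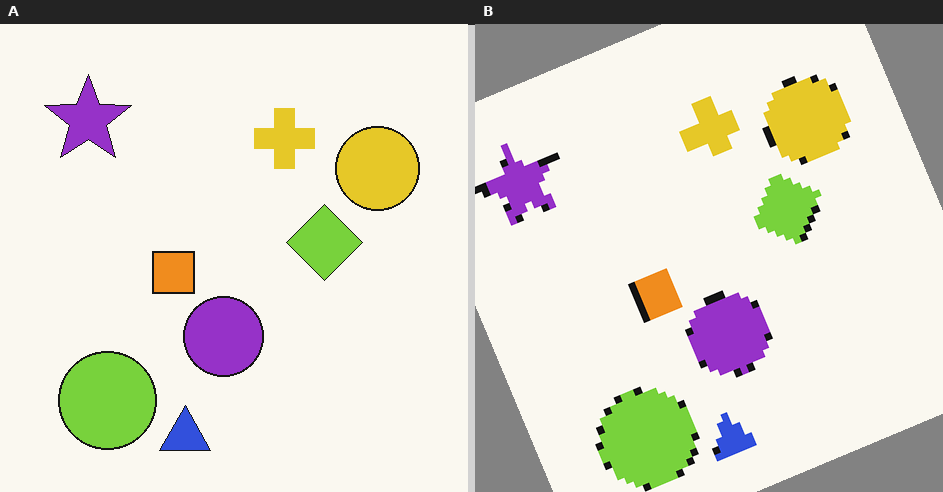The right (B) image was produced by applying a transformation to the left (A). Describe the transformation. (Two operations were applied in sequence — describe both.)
The image was moderately pixelated, then rotated counter-clockwise by a moderate amount.

Shapes are reduced to large square blocks; fine edges and outlines are lost — a downscale-then-upscale (mosaic) effect. Every shape is tilted by the same angle and the image corners show triangular fill wedges — a whole-image rotation by a non-right angle.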